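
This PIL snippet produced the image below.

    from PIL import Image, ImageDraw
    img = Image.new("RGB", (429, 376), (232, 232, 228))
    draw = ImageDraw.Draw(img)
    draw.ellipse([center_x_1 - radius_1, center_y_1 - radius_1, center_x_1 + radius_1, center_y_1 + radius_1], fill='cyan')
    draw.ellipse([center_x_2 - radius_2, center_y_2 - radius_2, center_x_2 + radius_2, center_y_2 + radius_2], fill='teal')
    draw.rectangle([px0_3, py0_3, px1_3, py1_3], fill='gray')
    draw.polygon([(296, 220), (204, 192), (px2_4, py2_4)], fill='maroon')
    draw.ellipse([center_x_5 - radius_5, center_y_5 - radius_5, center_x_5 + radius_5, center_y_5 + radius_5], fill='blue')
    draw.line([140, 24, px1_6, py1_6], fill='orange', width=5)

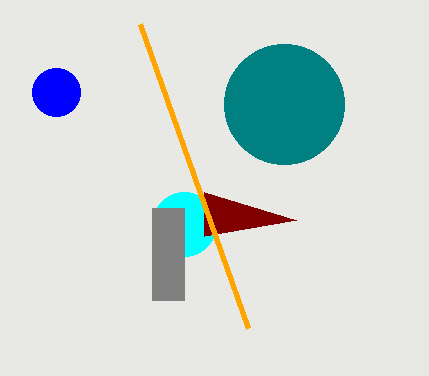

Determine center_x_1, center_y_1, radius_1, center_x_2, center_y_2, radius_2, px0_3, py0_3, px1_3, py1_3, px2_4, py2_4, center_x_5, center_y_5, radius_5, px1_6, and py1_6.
center_x_1 = 184, center_y_1 = 224, radius_1 = 32, center_x_2 = 284, center_y_2 = 104, radius_2 = 60, px0_3 = 152, py0_3 = 208, px1_3 = 184, py1_3 = 300, px2_4 = 204, py2_4 = 236, center_x_5 = 56, center_y_5 = 92, radius_5 = 24, px1_6 = 248, py1_6 = 328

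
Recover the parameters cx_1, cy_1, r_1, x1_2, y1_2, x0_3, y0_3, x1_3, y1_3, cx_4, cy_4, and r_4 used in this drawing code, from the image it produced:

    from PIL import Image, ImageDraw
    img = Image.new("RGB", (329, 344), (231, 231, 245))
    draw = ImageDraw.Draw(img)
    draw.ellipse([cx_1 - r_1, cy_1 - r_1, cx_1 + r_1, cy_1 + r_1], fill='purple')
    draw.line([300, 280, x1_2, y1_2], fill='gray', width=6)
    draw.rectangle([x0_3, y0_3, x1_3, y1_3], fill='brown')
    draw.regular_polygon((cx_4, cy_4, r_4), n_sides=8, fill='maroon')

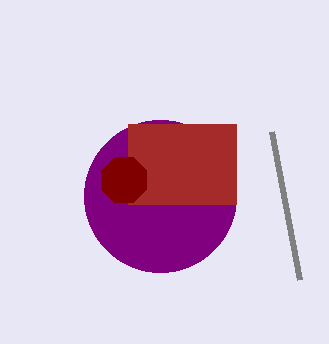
cx_1 = 160
cy_1 = 196
r_1 = 76
x1_2 = 272
y1_2 = 132
x0_3 = 128
y0_3 = 124
x1_3 = 236
y1_3 = 204
cx_4 = 124
cy_4 = 180
r_4 = 24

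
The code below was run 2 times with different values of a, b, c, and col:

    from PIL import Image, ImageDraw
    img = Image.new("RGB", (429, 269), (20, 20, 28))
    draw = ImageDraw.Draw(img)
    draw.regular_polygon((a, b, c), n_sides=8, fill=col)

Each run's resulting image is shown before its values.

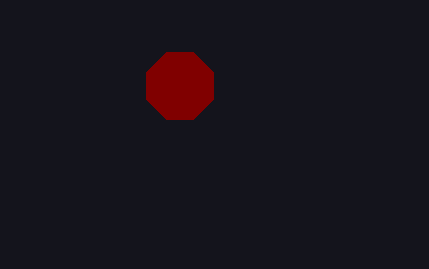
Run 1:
a = 180; b = 86; c = 36; col = 'maroon'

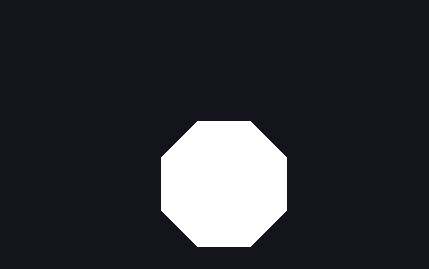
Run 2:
a = 224, b = 184, c = 68, col = 'white'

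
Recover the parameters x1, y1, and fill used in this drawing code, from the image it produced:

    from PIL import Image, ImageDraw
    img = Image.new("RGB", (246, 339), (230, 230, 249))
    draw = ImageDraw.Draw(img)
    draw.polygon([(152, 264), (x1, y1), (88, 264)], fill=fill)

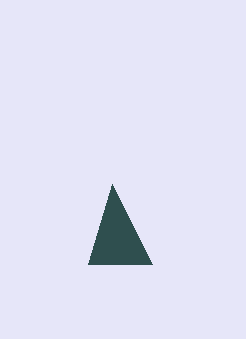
x1 = 112, y1 = 184, fill = 'darkslategray'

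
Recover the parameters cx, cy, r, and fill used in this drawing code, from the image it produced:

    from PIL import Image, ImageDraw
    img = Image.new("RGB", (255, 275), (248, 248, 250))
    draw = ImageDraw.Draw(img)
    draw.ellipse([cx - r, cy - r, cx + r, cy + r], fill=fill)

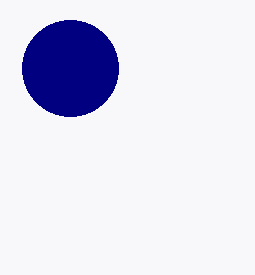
cx = 70; cy = 68; r = 48; fill = 'navy'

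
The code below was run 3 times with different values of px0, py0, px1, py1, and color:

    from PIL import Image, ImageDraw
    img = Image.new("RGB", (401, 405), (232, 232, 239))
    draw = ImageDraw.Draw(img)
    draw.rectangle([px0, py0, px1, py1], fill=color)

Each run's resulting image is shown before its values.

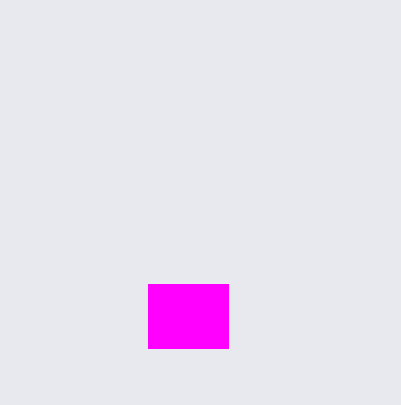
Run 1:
px0 = 148; py0 = 284; px1 = 228; py1 = 348; color = 'magenta'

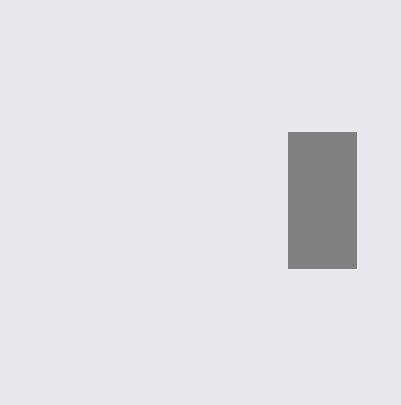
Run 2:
px0 = 288; py0 = 132; px1 = 356; py1 = 268; color = 'gray'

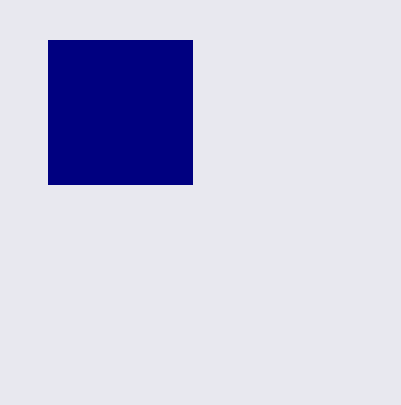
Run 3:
px0 = 48
py0 = 40
px1 = 192
py1 = 184
color = 'navy'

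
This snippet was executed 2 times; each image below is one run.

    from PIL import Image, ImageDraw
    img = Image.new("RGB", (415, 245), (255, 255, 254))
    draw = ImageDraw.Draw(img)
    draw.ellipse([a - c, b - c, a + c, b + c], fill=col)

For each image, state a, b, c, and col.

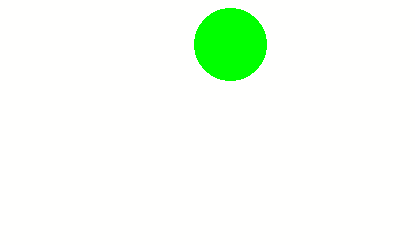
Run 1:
a = 230, b = 44, c = 36, col = 'lime'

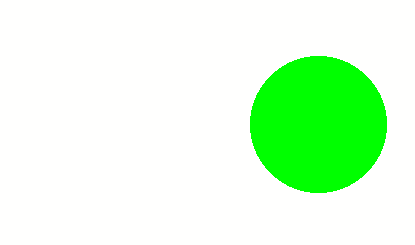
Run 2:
a = 318
b = 124
c = 68
col = 'lime'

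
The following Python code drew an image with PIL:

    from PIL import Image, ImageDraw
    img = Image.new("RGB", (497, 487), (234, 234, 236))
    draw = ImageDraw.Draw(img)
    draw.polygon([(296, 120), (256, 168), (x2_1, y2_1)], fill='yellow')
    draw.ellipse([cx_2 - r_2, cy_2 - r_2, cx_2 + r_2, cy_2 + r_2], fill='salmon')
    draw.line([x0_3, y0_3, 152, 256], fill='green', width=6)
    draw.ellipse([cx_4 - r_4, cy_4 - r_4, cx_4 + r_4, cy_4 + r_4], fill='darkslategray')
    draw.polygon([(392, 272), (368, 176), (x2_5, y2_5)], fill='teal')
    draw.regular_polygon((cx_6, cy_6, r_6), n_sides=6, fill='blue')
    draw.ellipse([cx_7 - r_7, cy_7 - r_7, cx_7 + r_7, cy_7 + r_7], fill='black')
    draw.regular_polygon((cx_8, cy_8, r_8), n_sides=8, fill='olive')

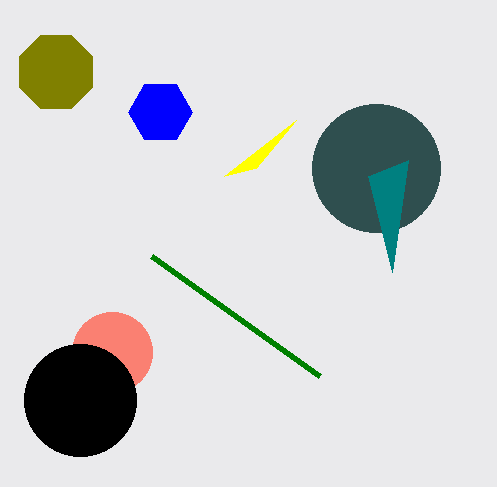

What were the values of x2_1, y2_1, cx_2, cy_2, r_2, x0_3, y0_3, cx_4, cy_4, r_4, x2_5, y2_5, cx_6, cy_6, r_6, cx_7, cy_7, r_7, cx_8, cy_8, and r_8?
x2_1 = 224
y2_1 = 176
cx_2 = 112
cy_2 = 352
r_2 = 40
x0_3 = 320
y0_3 = 376
cx_4 = 376
cy_4 = 168
r_4 = 64
x2_5 = 408
y2_5 = 160
cx_6 = 160
cy_6 = 112
r_6 = 32
cx_7 = 80
cy_7 = 400
r_7 = 56
cx_8 = 56
cy_8 = 72
r_8 = 40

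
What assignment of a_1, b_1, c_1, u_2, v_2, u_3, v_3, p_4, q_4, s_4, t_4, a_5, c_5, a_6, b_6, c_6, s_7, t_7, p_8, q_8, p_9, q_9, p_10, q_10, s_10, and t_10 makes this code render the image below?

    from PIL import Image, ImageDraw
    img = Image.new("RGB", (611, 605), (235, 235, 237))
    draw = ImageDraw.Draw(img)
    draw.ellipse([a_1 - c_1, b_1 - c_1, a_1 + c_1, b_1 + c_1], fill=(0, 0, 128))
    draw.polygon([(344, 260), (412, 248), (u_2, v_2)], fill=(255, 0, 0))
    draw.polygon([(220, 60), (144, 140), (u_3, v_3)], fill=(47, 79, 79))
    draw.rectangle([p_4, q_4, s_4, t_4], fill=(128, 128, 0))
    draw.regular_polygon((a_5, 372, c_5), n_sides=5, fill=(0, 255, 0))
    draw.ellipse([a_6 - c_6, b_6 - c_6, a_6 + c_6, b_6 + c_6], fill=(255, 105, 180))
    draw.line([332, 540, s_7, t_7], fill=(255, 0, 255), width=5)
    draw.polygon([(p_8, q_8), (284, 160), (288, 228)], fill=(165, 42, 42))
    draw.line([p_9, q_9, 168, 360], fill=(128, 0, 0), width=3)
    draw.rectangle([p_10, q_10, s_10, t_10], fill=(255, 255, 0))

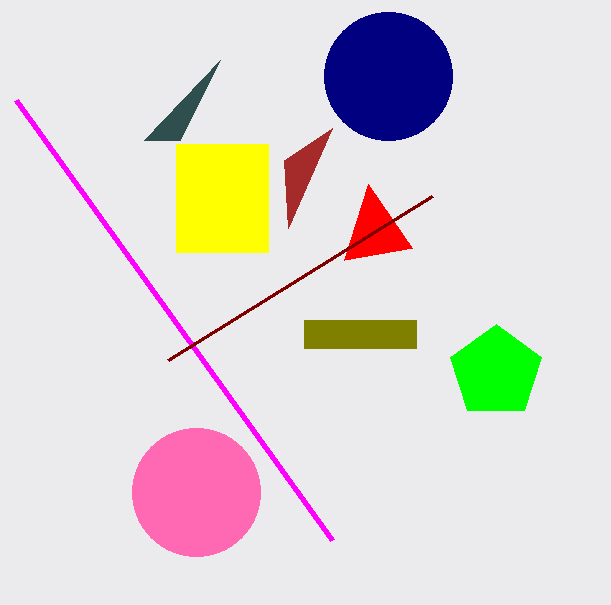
a_1 = 388
b_1 = 76
c_1 = 64
u_2 = 368
v_2 = 184
u_3 = 180
v_3 = 140
p_4 = 304
q_4 = 320
s_4 = 416
t_4 = 348
a_5 = 496
c_5 = 48
a_6 = 196
b_6 = 492
c_6 = 64
s_7 = 16
t_7 = 100
p_8 = 332
q_8 = 128
p_9 = 432
q_9 = 196
p_10 = 176
q_10 = 144
s_10 = 268
t_10 = 252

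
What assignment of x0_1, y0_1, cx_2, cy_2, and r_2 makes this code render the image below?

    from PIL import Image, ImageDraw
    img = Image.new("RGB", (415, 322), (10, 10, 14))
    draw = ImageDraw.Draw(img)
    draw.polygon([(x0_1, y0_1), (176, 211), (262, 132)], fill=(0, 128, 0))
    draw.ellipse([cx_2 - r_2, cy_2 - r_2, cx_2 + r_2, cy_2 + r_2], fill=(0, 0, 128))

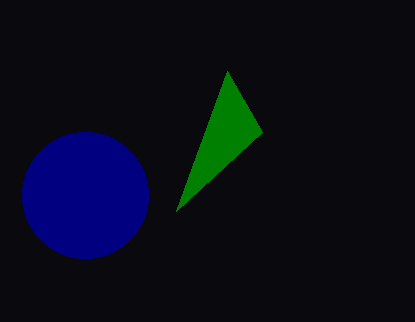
x0_1 = 227, y0_1 = 71, cx_2 = 85, cy_2 = 195, r_2 = 63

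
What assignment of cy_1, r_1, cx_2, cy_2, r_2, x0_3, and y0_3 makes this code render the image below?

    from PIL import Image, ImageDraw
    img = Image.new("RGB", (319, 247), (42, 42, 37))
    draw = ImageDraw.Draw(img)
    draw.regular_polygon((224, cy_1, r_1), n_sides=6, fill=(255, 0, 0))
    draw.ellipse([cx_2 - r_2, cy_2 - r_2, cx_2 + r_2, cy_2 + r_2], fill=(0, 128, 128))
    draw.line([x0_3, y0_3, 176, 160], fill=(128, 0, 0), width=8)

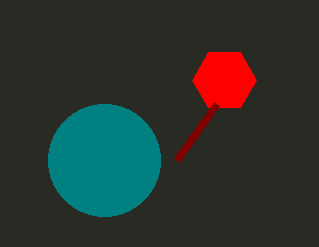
cy_1 = 80
r_1 = 32
cx_2 = 104
cy_2 = 160
r_2 = 56
x0_3 = 216
y0_3 = 104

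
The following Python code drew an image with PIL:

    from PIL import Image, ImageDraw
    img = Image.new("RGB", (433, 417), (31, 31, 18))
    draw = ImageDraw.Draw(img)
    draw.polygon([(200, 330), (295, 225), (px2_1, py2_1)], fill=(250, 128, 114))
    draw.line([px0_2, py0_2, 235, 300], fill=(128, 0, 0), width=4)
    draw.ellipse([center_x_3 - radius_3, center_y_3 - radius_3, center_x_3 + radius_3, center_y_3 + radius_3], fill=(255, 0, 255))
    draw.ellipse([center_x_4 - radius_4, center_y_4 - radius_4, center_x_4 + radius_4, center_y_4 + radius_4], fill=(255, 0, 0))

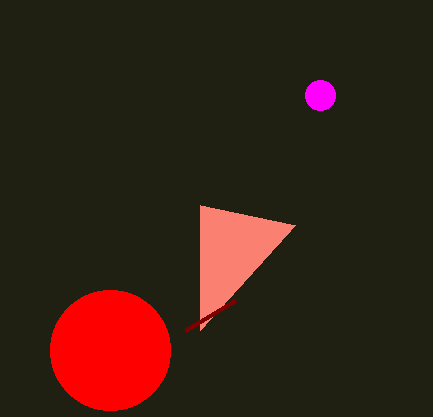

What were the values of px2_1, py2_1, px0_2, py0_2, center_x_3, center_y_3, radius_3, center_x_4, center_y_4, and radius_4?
px2_1 = 200, py2_1 = 205, px0_2 = 185, py0_2 = 330, center_x_3 = 320, center_y_3 = 95, radius_3 = 15, center_x_4 = 110, center_y_4 = 350, radius_4 = 60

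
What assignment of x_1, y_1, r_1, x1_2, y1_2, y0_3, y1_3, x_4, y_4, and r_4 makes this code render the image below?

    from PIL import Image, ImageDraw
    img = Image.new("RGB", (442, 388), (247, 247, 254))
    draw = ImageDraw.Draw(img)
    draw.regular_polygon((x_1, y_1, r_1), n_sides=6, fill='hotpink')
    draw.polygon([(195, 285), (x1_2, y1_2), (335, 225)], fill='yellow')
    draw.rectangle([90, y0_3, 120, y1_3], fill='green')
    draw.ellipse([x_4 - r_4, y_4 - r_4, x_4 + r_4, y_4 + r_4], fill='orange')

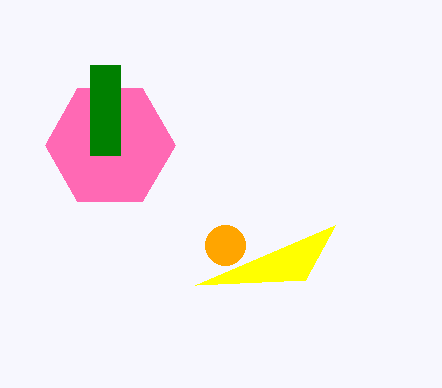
x_1 = 110, y_1 = 145, r_1 = 65, x1_2 = 305, y1_2 = 280, y0_3 = 65, y1_3 = 155, x_4 = 225, y_4 = 245, r_4 = 20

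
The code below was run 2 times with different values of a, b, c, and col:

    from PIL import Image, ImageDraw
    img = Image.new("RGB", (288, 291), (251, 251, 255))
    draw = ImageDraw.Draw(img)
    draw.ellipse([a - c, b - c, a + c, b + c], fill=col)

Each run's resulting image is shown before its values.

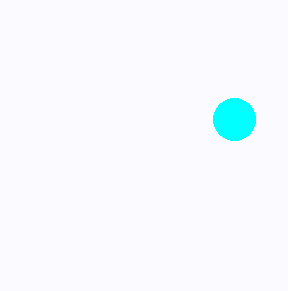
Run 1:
a = 234; b = 119; c = 21; col = 'cyan'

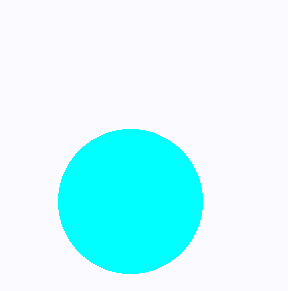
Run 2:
a = 130, b = 201, c = 72, col = 'cyan'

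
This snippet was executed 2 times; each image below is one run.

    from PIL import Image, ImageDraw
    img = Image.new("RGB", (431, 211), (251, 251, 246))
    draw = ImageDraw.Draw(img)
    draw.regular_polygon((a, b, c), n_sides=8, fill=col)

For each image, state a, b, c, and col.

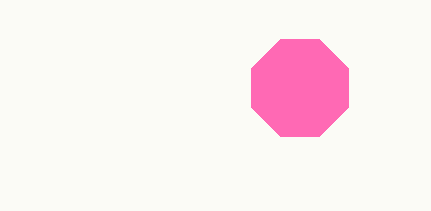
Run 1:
a = 300; b = 88; c = 52; col = 'hotpink'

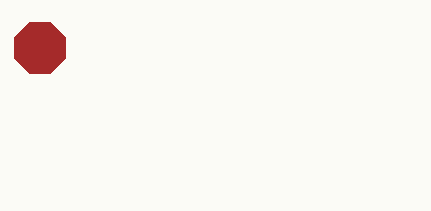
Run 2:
a = 40; b = 48; c = 28; col = 'brown'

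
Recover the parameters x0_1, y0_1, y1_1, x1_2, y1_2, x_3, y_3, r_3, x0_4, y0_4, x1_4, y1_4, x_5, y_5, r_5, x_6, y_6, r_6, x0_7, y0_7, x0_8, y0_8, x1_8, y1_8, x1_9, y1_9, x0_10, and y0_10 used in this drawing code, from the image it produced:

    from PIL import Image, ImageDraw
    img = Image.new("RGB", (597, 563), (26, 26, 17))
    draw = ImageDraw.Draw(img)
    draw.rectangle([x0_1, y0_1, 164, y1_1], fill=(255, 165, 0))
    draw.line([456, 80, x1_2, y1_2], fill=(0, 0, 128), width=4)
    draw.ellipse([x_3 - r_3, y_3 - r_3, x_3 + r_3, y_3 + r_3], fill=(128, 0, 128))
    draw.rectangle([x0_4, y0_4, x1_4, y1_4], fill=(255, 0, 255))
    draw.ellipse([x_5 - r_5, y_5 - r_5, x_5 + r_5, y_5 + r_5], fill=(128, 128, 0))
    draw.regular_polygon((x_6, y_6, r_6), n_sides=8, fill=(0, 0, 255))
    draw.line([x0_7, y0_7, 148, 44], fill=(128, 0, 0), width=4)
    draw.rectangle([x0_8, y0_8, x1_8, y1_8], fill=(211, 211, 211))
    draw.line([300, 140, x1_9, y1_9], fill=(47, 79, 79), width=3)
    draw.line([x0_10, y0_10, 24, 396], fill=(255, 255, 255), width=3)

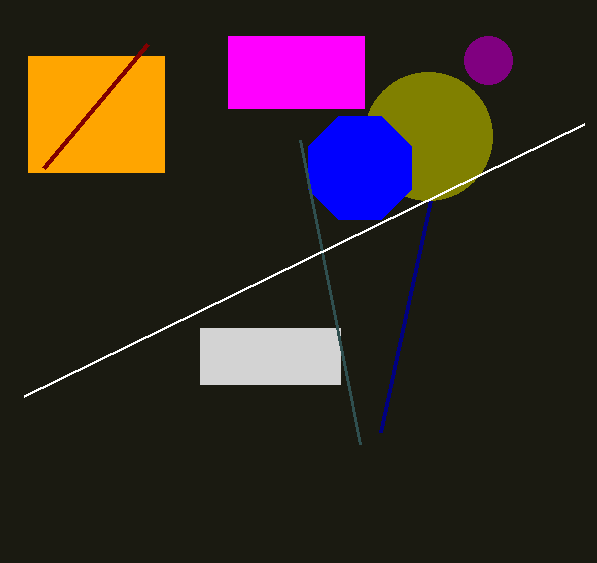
x0_1 = 28
y0_1 = 56
y1_1 = 172
x1_2 = 380
y1_2 = 432
x_3 = 488
y_3 = 60
r_3 = 24
x0_4 = 228
y0_4 = 36
x1_4 = 364
y1_4 = 108
x_5 = 428
y_5 = 136
r_5 = 64
x_6 = 360
y_6 = 168
r_6 = 56
x0_7 = 44
y0_7 = 168
x0_8 = 200
y0_8 = 328
x1_8 = 340
y1_8 = 384
x1_9 = 360
y1_9 = 444
x0_10 = 584
y0_10 = 124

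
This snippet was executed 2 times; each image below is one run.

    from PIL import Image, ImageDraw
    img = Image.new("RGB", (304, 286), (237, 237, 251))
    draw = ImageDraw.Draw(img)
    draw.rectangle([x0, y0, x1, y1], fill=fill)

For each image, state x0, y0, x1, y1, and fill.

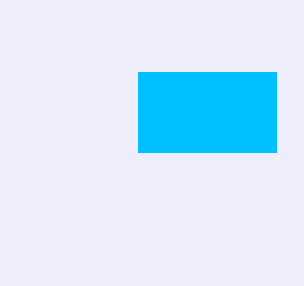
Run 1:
x0 = 138
y0 = 72
x1 = 276
y1 = 152
fill = 'deepskyblue'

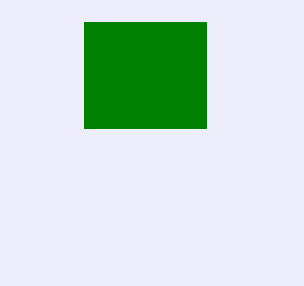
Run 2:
x0 = 84, y0 = 22, x1 = 206, y1 = 128, fill = 'green'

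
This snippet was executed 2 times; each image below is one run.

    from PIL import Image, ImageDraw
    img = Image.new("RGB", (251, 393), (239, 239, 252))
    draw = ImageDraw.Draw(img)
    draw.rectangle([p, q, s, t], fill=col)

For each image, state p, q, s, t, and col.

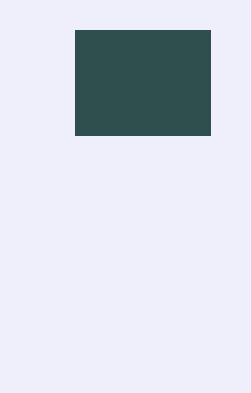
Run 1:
p = 75, q = 30, s = 210, t = 135, col = 'darkslategray'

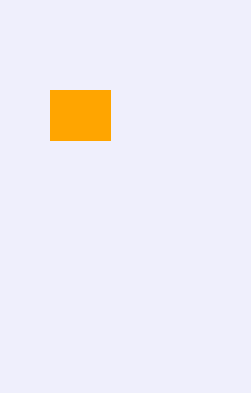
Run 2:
p = 50, q = 90, s = 110, t = 140, col = 'orange'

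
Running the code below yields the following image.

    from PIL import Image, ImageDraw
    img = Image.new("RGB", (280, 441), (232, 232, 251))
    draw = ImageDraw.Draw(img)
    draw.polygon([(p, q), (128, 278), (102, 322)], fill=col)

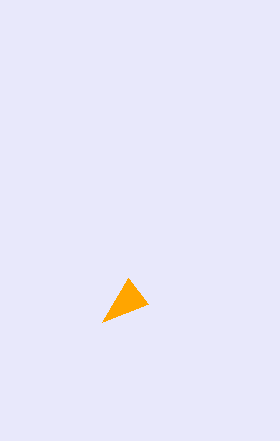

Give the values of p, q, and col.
p = 148, q = 304, col = 'orange'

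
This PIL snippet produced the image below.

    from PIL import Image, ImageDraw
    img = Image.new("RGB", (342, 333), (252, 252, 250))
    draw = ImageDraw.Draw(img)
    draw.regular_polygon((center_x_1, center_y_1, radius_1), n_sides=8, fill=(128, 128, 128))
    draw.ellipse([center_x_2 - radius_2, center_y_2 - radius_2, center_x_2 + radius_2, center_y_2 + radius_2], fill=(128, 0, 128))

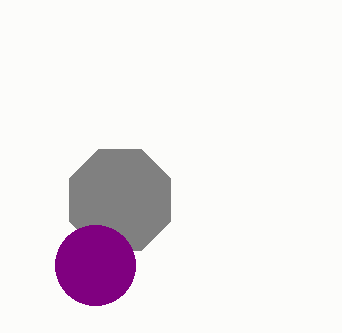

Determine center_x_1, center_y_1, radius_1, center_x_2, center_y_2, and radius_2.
center_x_1 = 120; center_y_1 = 200; radius_1 = 55; center_x_2 = 95; center_y_2 = 265; radius_2 = 40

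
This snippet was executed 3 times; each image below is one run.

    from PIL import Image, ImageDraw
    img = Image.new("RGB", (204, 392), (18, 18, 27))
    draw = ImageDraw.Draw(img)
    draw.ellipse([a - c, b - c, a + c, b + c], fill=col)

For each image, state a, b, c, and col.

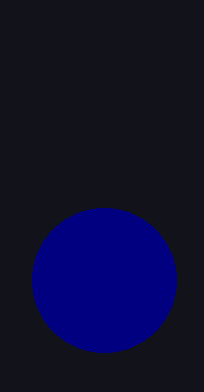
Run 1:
a = 104; b = 280; c = 72; col = 'navy'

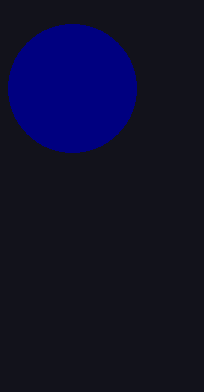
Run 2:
a = 72; b = 88; c = 64; col = 'navy'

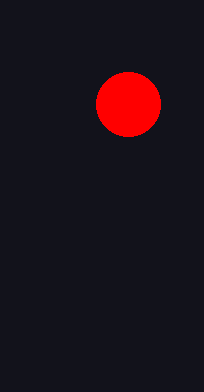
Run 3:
a = 128; b = 104; c = 32; col = 'red'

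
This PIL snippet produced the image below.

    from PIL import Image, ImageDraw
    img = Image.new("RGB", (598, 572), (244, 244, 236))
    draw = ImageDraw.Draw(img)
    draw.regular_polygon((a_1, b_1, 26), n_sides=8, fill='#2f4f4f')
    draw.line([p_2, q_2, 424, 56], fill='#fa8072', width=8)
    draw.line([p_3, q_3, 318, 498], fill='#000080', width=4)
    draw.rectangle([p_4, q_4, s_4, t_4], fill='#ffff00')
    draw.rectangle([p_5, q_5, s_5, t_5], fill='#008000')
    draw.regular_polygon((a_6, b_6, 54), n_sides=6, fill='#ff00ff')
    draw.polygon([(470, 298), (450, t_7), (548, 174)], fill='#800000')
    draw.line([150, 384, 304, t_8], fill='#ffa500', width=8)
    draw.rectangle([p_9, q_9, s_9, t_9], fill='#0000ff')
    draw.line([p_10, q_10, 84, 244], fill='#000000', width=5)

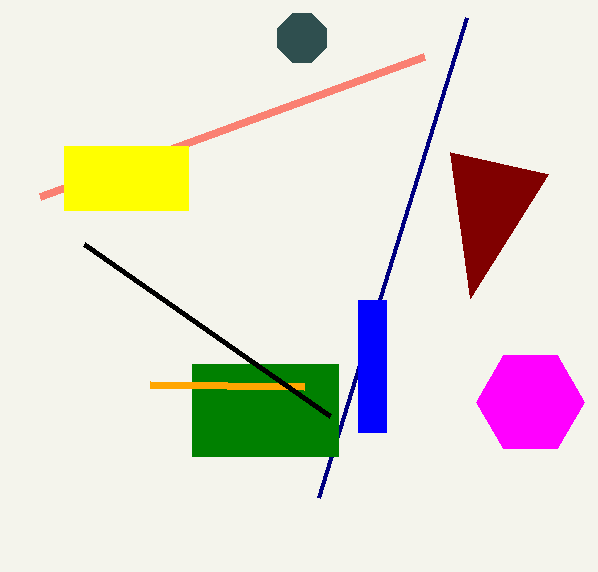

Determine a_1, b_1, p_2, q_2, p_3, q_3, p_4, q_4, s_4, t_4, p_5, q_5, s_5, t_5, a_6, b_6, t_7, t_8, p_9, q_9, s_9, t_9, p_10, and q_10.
a_1 = 302
b_1 = 38
p_2 = 40
q_2 = 196
p_3 = 466
q_3 = 18
p_4 = 64
q_4 = 146
s_4 = 188
t_4 = 210
p_5 = 192
q_5 = 364
s_5 = 338
t_5 = 456
a_6 = 530
b_6 = 402
t_7 = 152
t_8 = 386
p_9 = 358
q_9 = 300
s_9 = 386
t_9 = 432
p_10 = 330
q_10 = 416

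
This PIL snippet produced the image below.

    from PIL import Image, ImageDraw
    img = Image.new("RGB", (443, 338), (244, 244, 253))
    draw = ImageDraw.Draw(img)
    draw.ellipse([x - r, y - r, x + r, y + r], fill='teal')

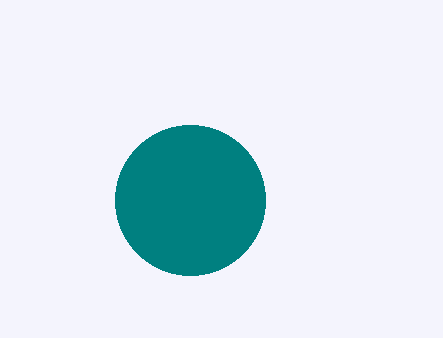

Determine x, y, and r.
x = 190, y = 200, r = 75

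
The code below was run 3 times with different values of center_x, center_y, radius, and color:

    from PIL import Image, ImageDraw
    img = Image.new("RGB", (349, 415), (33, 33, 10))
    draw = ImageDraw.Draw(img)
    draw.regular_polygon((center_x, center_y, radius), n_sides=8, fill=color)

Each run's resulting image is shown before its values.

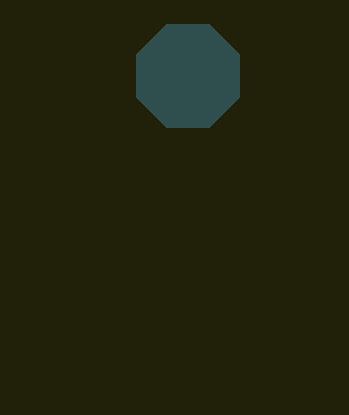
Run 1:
center_x = 188, center_y = 76, radius = 56, color = 'darkslategray'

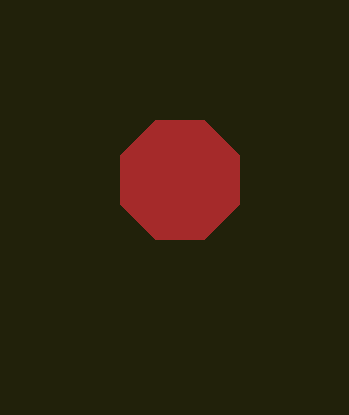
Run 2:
center_x = 180
center_y = 180
radius = 64
color = 'brown'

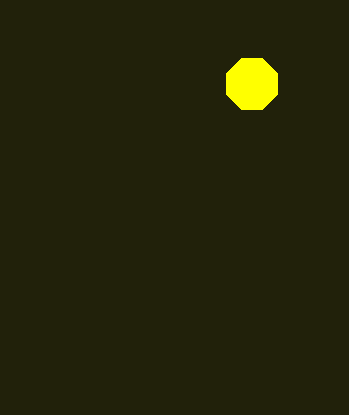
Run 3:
center_x = 252
center_y = 84
radius = 28
color = 'yellow'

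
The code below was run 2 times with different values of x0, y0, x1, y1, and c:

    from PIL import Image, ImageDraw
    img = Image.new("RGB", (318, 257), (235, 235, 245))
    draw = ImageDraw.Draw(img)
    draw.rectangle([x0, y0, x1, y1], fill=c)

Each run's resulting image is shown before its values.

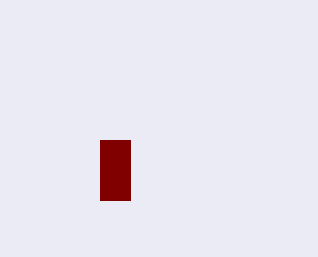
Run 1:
x0 = 100
y0 = 140
x1 = 130
y1 = 200
c = 'maroon'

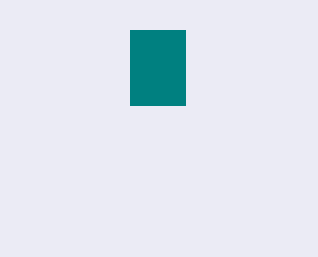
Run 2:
x0 = 130
y0 = 30
x1 = 185
y1 = 105
c = 'teal'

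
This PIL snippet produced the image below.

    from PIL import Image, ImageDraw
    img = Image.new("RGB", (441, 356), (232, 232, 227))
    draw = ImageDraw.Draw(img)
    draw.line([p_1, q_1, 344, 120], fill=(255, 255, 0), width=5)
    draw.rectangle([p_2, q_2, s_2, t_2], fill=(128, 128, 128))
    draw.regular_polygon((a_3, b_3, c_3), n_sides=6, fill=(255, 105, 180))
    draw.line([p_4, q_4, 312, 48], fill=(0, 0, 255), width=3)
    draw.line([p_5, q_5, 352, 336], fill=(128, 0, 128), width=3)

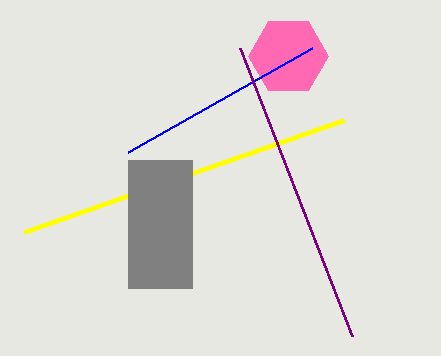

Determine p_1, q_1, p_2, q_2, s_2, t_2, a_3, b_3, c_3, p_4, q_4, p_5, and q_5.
p_1 = 24
q_1 = 232
p_2 = 128
q_2 = 160
s_2 = 192
t_2 = 288
a_3 = 288
b_3 = 56
c_3 = 40
p_4 = 128
q_4 = 152
p_5 = 240
q_5 = 48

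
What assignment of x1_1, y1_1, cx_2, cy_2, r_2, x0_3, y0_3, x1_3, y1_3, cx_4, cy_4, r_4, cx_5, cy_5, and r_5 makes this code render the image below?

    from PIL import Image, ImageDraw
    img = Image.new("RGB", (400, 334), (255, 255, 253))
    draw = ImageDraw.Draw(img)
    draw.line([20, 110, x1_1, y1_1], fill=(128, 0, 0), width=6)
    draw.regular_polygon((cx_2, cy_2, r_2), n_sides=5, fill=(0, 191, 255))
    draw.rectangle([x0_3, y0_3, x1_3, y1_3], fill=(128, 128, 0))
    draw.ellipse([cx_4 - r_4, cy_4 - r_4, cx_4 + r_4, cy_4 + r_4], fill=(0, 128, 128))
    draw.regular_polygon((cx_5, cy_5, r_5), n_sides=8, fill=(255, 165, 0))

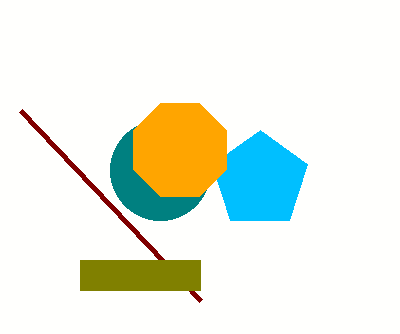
x1_1 = 200; y1_1 = 300; cx_2 = 260; cy_2 = 180; r_2 = 50; x0_3 = 80; y0_3 = 260; x1_3 = 200; y1_3 = 290; cx_4 = 160; cy_4 = 170; r_4 = 50; cx_5 = 180; cy_5 = 150; r_5 = 50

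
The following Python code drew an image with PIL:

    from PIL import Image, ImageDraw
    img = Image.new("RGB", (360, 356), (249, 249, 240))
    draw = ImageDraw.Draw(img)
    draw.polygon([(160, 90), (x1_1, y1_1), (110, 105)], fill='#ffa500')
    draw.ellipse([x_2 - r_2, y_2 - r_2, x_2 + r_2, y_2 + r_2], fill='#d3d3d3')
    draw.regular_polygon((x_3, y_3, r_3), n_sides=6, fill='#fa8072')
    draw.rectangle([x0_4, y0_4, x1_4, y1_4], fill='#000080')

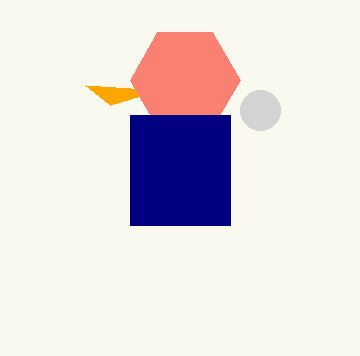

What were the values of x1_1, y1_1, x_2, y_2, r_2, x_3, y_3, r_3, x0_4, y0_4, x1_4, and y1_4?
x1_1 = 85, y1_1 = 85, x_2 = 260, y_2 = 110, r_2 = 20, x_3 = 185, y_3 = 80, r_3 = 55, x0_4 = 130, y0_4 = 115, x1_4 = 230, y1_4 = 225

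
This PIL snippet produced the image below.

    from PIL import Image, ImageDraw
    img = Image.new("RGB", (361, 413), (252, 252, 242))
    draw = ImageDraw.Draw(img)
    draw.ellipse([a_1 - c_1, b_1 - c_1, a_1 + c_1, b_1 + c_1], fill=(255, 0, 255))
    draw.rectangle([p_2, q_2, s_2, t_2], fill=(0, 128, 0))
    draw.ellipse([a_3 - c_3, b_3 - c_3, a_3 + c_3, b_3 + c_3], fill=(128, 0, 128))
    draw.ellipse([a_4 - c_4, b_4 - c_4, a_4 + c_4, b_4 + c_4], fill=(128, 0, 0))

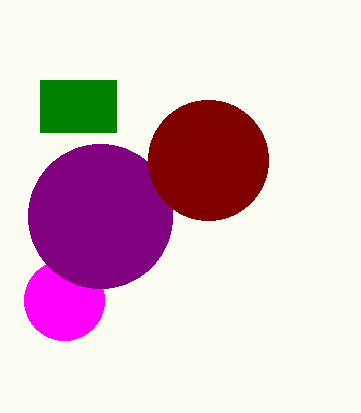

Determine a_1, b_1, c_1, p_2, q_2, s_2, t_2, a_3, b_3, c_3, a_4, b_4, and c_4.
a_1 = 64
b_1 = 300
c_1 = 40
p_2 = 40
q_2 = 80
s_2 = 116
t_2 = 132
a_3 = 100
b_3 = 216
c_3 = 72
a_4 = 208
b_4 = 160
c_4 = 60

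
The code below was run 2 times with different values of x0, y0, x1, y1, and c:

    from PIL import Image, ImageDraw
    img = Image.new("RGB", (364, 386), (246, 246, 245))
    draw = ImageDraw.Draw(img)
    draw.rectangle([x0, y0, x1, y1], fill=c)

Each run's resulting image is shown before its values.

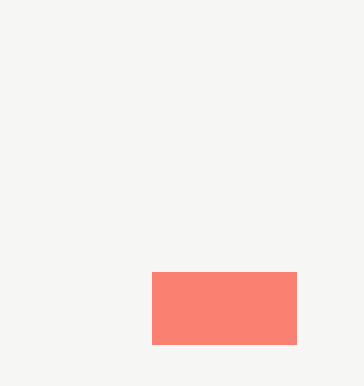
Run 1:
x0 = 152; y0 = 272; x1 = 296; y1 = 344; c = 'salmon'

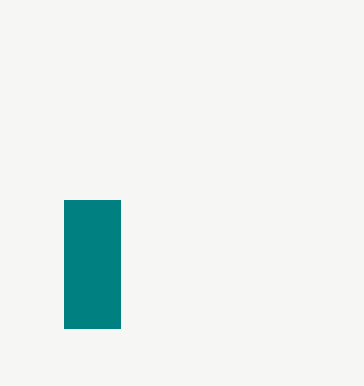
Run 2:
x0 = 64, y0 = 200, x1 = 120, y1 = 328, c = 'teal'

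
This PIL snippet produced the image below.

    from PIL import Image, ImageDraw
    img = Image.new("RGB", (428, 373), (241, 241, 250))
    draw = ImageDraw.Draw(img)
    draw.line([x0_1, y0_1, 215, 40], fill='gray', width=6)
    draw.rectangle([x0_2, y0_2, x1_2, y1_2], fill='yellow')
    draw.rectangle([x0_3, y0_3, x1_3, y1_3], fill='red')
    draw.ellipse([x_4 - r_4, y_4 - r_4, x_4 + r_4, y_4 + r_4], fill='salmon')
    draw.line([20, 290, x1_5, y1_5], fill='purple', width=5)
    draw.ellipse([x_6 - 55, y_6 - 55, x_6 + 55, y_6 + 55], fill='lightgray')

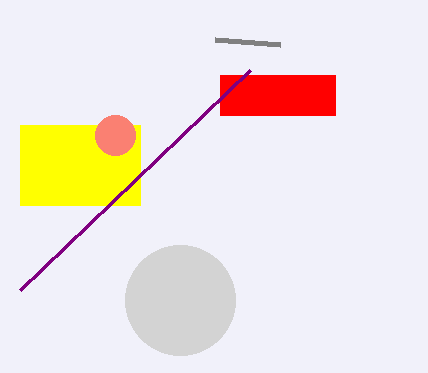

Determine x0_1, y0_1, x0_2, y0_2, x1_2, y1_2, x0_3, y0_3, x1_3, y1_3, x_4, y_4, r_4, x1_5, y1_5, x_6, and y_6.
x0_1 = 280, y0_1 = 45, x0_2 = 20, y0_2 = 125, x1_2 = 140, y1_2 = 205, x0_3 = 220, y0_3 = 75, x1_3 = 335, y1_3 = 115, x_4 = 115, y_4 = 135, r_4 = 20, x1_5 = 250, y1_5 = 70, x_6 = 180, y_6 = 300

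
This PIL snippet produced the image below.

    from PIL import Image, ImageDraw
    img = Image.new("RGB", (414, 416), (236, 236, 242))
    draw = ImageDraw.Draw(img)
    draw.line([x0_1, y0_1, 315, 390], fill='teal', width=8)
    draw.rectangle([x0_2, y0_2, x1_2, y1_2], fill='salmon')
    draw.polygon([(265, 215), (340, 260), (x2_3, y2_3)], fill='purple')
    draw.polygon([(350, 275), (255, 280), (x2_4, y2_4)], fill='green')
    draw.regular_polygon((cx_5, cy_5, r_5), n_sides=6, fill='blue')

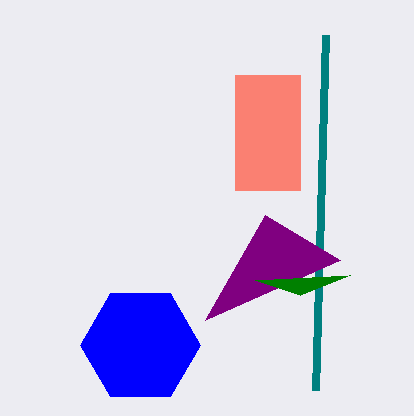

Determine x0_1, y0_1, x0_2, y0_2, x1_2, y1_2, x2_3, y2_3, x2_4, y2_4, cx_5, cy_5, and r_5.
x0_1 = 325
y0_1 = 35
x0_2 = 235
y0_2 = 75
x1_2 = 300
y1_2 = 190
x2_3 = 205
y2_3 = 320
x2_4 = 300
y2_4 = 295
cx_5 = 140
cy_5 = 345
r_5 = 60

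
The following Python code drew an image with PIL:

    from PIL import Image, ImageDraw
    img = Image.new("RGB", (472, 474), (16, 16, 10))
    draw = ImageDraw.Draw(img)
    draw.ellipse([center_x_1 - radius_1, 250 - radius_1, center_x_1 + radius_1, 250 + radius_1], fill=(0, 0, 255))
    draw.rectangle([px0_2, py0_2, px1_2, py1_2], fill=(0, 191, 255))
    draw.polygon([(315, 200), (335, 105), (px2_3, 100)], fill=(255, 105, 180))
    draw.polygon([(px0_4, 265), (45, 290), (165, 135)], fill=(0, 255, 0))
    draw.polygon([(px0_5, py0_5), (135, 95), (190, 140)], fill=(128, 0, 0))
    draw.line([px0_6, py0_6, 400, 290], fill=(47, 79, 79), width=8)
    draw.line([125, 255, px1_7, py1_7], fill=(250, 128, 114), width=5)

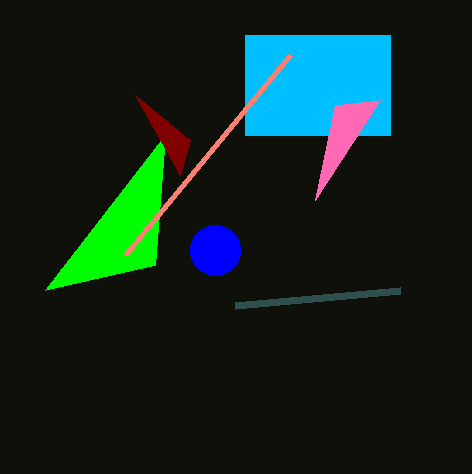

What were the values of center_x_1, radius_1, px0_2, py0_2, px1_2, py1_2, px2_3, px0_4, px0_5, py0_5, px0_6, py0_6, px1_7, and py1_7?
center_x_1 = 215
radius_1 = 25
px0_2 = 245
py0_2 = 35
px1_2 = 390
py1_2 = 135
px2_3 = 380
px0_4 = 155
px0_5 = 180
py0_5 = 175
px0_6 = 235
py0_6 = 305
px1_7 = 290
py1_7 = 55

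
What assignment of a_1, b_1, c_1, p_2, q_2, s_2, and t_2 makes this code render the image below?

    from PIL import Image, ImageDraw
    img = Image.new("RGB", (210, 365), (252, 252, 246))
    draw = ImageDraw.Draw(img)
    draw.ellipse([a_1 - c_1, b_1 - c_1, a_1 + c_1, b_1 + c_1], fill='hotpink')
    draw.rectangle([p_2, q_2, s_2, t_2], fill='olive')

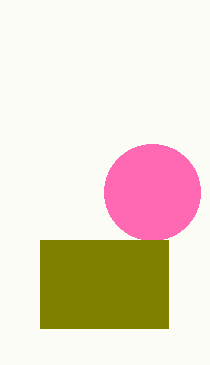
a_1 = 152, b_1 = 192, c_1 = 48, p_2 = 40, q_2 = 240, s_2 = 168, t_2 = 328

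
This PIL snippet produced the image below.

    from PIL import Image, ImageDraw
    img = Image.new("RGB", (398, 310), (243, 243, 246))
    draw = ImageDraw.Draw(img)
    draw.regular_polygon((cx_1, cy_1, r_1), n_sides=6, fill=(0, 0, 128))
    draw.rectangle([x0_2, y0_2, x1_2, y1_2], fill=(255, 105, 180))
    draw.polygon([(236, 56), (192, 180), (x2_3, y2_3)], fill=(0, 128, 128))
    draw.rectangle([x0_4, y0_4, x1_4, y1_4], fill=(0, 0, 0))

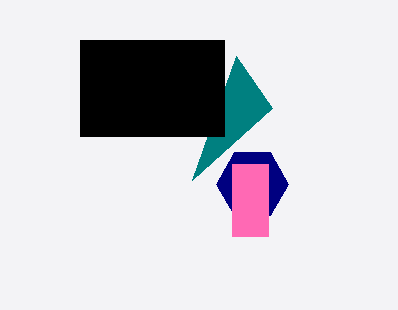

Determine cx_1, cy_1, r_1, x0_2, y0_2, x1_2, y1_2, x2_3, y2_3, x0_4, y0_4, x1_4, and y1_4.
cx_1 = 252, cy_1 = 184, r_1 = 36, x0_2 = 232, y0_2 = 164, x1_2 = 268, y1_2 = 236, x2_3 = 272, y2_3 = 108, x0_4 = 80, y0_4 = 40, x1_4 = 224, y1_4 = 136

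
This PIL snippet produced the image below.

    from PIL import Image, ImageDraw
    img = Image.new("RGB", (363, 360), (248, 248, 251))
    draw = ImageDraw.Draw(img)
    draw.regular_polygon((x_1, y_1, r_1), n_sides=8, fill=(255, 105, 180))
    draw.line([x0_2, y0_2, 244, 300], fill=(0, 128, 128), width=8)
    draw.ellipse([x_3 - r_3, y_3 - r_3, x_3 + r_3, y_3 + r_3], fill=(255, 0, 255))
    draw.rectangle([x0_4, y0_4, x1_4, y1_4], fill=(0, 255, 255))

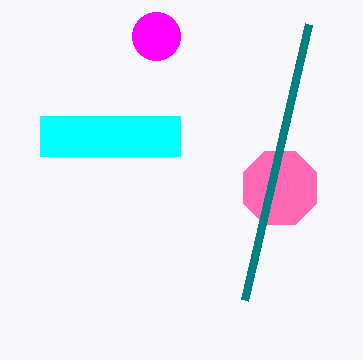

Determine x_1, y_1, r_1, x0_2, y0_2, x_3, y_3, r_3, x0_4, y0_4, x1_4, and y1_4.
x_1 = 280, y_1 = 188, r_1 = 40, x0_2 = 308, y0_2 = 24, x_3 = 156, y_3 = 36, r_3 = 24, x0_4 = 40, y0_4 = 116, x1_4 = 180, y1_4 = 156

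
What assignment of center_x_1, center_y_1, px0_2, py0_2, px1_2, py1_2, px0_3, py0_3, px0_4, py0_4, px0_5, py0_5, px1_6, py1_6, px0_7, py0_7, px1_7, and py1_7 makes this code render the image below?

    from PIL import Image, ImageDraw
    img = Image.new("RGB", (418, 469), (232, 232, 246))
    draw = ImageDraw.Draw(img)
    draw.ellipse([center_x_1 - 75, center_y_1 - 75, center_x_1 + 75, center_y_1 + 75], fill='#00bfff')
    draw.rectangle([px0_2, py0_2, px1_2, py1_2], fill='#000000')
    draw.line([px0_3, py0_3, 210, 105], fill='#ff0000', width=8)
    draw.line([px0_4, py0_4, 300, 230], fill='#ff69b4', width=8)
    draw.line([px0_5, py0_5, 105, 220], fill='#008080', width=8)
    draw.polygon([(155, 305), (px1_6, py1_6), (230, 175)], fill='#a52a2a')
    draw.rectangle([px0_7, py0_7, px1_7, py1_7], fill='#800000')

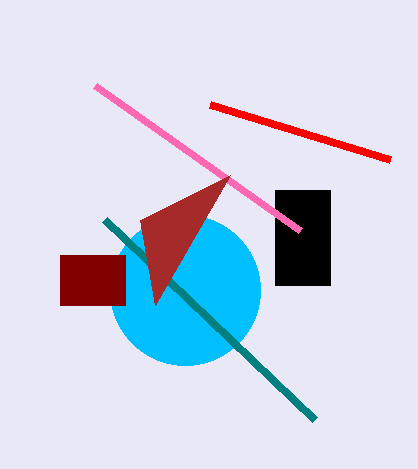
center_x_1 = 185; center_y_1 = 290; px0_2 = 275; py0_2 = 190; px1_2 = 330; py1_2 = 285; px0_3 = 390; py0_3 = 160; px0_4 = 95; py0_4 = 85; px0_5 = 315; py0_5 = 420; px1_6 = 140; py1_6 = 220; px0_7 = 60; py0_7 = 255; px1_7 = 125; py1_7 = 305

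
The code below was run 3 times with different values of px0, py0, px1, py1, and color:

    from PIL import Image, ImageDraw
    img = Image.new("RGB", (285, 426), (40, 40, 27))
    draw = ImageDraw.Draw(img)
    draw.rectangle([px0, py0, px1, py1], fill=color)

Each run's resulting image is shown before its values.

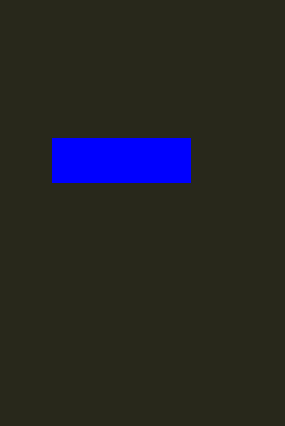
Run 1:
px0 = 52, py0 = 138, px1 = 190, py1 = 182, color = 'blue'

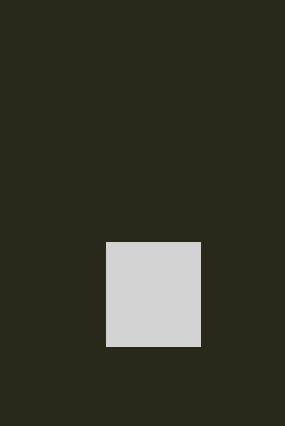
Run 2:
px0 = 106
py0 = 242
px1 = 200
py1 = 346
color = 'lightgray'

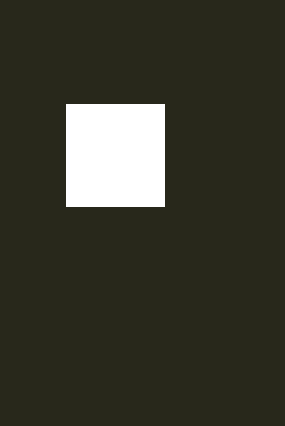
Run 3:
px0 = 66; py0 = 104; px1 = 164; py1 = 206; color = 'white'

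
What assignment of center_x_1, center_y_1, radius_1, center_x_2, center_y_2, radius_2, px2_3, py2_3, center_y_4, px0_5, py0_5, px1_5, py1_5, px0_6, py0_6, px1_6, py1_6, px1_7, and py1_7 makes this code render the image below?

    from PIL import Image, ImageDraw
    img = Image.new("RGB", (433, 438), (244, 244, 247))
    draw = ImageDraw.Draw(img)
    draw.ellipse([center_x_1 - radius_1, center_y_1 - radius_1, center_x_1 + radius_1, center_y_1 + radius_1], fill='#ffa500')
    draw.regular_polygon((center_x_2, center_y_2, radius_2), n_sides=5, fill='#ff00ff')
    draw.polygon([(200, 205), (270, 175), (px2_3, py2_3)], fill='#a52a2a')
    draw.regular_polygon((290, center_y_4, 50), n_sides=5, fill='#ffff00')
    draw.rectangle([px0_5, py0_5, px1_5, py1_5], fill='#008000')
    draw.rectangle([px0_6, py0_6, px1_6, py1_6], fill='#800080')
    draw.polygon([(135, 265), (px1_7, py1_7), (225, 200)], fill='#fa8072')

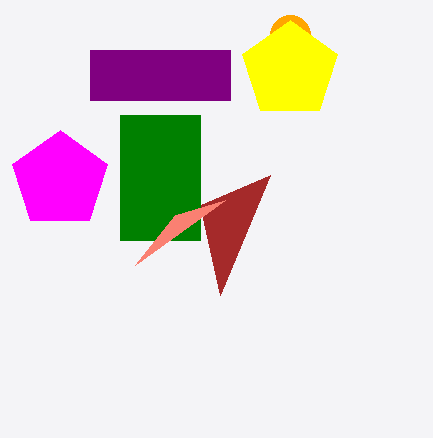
center_x_1 = 290
center_y_1 = 35
radius_1 = 20
center_x_2 = 60
center_y_2 = 180
radius_2 = 50
px2_3 = 220
py2_3 = 295
center_y_4 = 70
px0_5 = 120
py0_5 = 115
px1_5 = 200
py1_5 = 240
px0_6 = 90
py0_6 = 50
px1_6 = 230
py1_6 = 100
px1_7 = 175
py1_7 = 215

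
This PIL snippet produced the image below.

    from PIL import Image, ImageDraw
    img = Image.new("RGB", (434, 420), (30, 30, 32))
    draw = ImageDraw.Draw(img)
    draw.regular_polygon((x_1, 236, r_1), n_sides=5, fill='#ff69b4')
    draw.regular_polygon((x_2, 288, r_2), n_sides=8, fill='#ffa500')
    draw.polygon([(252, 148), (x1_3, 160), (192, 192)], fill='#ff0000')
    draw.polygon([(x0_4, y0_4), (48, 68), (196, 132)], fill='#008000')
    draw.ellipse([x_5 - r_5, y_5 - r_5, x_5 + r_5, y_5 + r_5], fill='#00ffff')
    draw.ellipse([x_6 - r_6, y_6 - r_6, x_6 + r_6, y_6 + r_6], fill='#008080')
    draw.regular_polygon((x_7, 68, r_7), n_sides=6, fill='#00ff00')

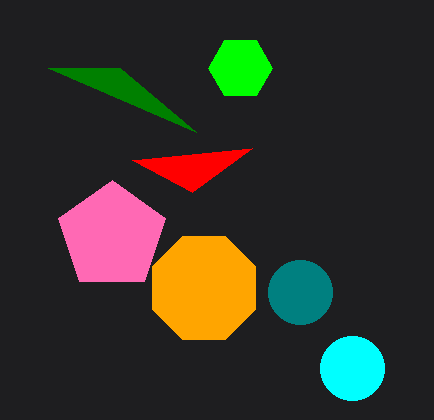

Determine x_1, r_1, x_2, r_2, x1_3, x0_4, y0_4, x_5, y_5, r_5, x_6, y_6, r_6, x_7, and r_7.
x_1 = 112, r_1 = 56, x_2 = 204, r_2 = 56, x1_3 = 132, x0_4 = 120, y0_4 = 68, x_5 = 352, y_5 = 368, r_5 = 32, x_6 = 300, y_6 = 292, r_6 = 32, x_7 = 240, r_7 = 32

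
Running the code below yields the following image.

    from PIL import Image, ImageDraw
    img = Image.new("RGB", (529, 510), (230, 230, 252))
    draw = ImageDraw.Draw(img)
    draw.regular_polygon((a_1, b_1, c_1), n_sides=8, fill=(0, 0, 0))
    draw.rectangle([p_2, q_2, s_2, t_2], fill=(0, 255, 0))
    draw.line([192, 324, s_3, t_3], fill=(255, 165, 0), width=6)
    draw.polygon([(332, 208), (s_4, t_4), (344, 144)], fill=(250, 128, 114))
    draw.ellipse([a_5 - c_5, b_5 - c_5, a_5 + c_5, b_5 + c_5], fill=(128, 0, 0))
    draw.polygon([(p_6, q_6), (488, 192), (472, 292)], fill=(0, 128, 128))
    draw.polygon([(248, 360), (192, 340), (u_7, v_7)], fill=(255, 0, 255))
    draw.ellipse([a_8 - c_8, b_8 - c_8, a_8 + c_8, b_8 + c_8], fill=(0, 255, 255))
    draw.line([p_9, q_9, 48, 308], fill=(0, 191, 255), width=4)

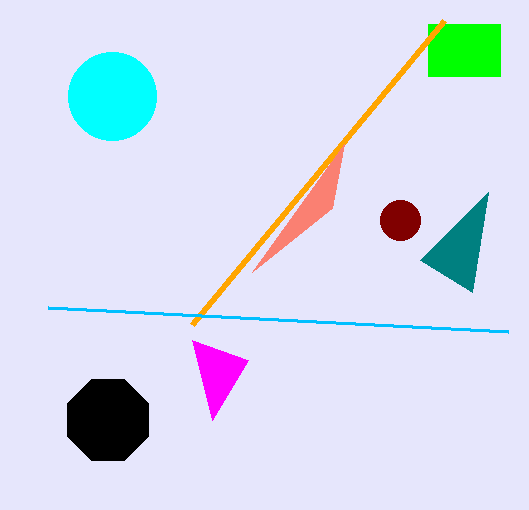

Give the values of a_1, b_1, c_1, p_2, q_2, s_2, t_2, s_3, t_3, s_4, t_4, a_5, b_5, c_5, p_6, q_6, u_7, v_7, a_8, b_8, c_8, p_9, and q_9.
a_1 = 108
b_1 = 420
c_1 = 44
p_2 = 428
q_2 = 24
s_2 = 500
t_2 = 76
s_3 = 444
t_3 = 20
s_4 = 252
t_4 = 272
a_5 = 400
b_5 = 220
c_5 = 20
p_6 = 420
q_6 = 260
u_7 = 212
v_7 = 420
a_8 = 112
b_8 = 96
c_8 = 44
p_9 = 508
q_9 = 332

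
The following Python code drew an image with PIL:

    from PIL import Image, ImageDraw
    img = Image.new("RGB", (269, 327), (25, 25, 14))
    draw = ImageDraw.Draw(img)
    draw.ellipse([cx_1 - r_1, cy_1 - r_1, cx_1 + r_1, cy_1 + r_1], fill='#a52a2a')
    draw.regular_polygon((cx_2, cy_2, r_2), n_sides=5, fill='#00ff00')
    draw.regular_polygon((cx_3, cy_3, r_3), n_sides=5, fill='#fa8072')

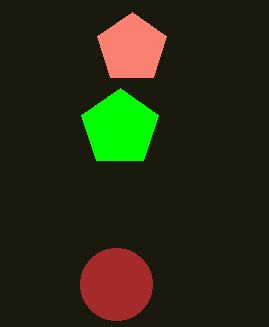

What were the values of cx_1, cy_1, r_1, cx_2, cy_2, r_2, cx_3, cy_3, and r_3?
cx_1 = 116, cy_1 = 284, r_1 = 36, cx_2 = 120, cy_2 = 128, r_2 = 40, cx_3 = 132, cy_3 = 48, r_3 = 36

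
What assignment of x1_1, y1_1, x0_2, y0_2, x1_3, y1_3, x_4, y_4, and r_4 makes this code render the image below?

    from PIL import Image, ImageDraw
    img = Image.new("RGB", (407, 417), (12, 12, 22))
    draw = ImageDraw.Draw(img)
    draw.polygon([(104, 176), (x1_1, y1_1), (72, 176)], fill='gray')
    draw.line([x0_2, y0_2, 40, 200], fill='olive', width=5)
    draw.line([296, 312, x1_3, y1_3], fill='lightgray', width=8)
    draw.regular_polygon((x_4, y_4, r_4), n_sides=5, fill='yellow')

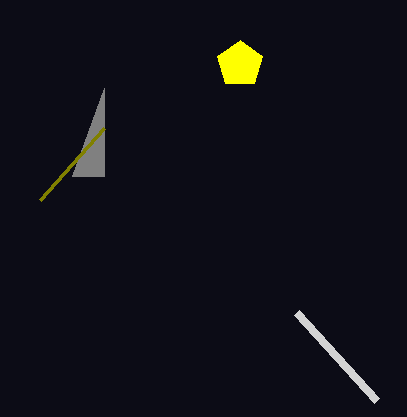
x1_1 = 104; y1_1 = 88; x0_2 = 104; y0_2 = 128; x1_3 = 376; y1_3 = 400; x_4 = 240; y_4 = 64; r_4 = 24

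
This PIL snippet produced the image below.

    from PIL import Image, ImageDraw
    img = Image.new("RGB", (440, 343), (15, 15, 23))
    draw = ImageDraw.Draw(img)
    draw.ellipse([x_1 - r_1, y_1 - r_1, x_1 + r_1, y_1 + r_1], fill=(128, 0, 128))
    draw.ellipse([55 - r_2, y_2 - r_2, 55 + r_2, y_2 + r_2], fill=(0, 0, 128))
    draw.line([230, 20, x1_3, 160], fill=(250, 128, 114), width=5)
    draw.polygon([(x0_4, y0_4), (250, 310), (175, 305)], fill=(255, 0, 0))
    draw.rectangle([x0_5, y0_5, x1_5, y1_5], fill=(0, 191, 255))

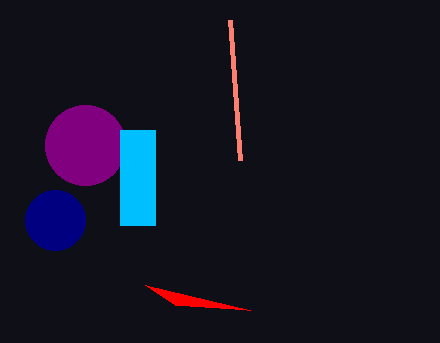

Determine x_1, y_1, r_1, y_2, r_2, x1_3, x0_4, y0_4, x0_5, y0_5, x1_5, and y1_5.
x_1 = 85
y_1 = 145
r_1 = 40
y_2 = 220
r_2 = 30
x1_3 = 240
x0_4 = 145
y0_4 = 285
x0_5 = 120
y0_5 = 130
x1_5 = 155
y1_5 = 225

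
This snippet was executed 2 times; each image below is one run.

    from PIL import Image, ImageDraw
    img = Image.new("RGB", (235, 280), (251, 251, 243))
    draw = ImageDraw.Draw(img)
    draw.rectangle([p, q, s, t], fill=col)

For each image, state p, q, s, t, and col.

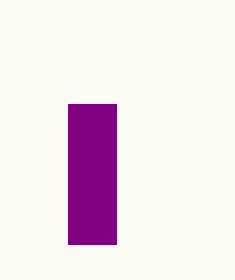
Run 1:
p = 68, q = 104, s = 116, t = 244, col = 'purple'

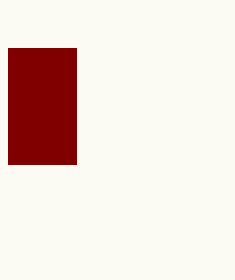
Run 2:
p = 8; q = 48; s = 76; t = 164; col = 'maroon'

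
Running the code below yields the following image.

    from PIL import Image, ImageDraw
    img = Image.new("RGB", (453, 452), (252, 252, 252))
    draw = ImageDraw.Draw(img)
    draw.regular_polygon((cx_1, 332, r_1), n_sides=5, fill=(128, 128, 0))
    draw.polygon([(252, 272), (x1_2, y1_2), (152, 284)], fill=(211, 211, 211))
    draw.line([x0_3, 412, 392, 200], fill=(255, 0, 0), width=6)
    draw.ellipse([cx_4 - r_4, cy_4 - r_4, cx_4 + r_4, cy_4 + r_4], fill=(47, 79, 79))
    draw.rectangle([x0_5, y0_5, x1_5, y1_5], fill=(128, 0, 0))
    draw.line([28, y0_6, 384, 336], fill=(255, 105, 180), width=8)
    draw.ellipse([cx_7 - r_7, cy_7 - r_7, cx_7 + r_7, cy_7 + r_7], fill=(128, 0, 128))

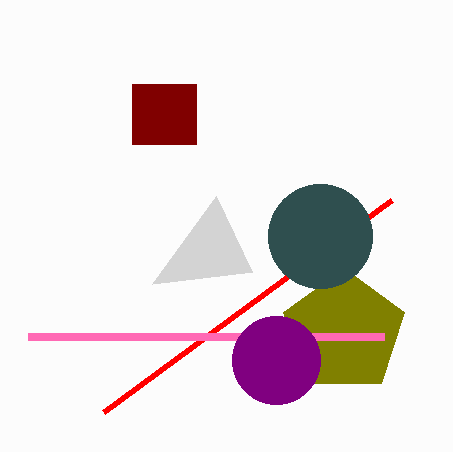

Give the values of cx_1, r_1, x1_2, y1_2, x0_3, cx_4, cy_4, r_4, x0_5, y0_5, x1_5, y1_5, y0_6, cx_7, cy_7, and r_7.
cx_1 = 344; r_1 = 64; x1_2 = 216; y1_2 = 196; x0_3 = 104; cx_4 = 320; cy_4 = 236; r_4 = 52; x0_5 = 132; y0_5 = 84; x1_5 = 196; y1_5 = 144; y0_6 = 336; cx_7 = 276; cy_7 = 360; r_7 = 44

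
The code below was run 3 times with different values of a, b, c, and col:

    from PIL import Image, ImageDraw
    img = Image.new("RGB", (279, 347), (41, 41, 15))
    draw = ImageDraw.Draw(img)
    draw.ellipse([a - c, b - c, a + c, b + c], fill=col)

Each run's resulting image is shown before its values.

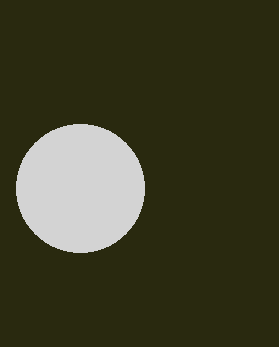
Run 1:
a = 80
b = 188
c = 64
col = 'lightgray'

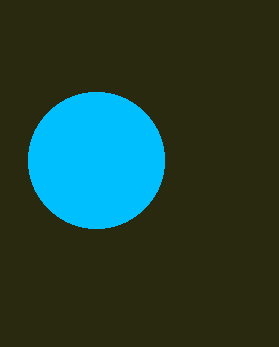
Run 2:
a = 96
b = 160
c = 68
col = 'deepskyblue'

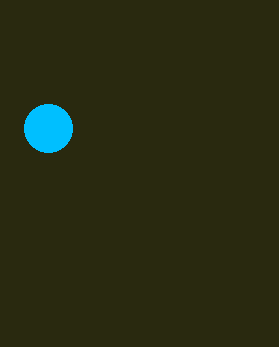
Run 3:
a = 48
b = 128
c = 24
col = 'deepskyblue'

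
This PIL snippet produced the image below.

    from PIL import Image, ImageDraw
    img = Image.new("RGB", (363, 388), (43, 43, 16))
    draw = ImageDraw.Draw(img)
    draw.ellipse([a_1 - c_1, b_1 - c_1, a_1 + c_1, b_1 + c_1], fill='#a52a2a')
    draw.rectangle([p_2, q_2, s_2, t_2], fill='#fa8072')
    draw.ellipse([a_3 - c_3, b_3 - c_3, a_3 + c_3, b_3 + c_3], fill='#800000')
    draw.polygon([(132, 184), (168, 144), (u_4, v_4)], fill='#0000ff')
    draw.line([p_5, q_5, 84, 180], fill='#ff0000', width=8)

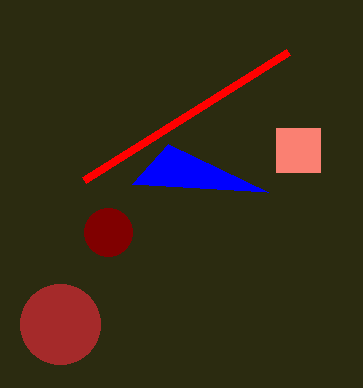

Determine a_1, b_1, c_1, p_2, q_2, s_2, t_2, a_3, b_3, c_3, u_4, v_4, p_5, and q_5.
a_1 = 60
b_1 = 324
c_1 = 40
p_2 = 276
q_2 = 128
s_2 = 320
t_2 = 172
a_3 = 108
b_3 = 232
c_3 = 24
u_4 = 268
v_4 = 192
p_5 = 288
q_5 = 52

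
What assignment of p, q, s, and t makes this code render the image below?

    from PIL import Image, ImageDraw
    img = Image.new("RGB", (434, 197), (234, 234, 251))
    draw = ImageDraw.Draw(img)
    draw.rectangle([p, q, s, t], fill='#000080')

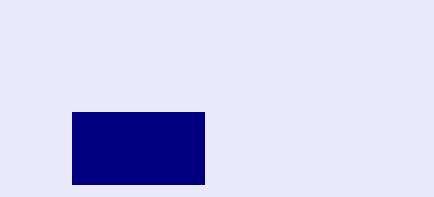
p = 72, q = 112, s = 204, t = 184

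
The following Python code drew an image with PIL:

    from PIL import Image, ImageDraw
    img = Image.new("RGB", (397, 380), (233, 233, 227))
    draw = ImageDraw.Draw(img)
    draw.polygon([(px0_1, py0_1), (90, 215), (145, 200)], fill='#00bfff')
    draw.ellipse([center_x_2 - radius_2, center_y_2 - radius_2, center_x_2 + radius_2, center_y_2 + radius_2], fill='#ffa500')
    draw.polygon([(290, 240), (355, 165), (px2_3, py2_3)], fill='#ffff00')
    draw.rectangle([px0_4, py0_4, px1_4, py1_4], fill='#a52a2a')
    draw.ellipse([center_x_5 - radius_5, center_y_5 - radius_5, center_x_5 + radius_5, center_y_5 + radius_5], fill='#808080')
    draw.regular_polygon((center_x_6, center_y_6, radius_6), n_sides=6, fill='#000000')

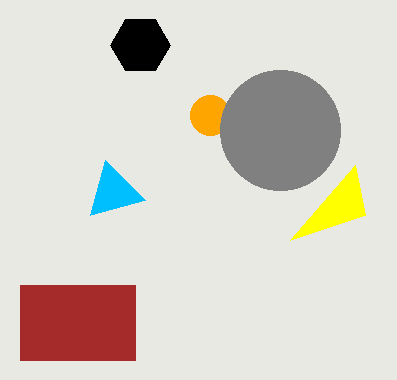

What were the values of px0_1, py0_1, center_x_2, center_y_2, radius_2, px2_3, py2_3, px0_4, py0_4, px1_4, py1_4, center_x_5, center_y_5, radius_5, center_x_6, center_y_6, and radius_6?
px0_1 = 105, py0_1 = 160, center_x_2 = 210, center_y_2 = 115, radius_2 = 20, px2_3 = 365, py2_3 = 215, px0_4 = 20, py0_4 = 285, px1_4 = 135, py1_4 = 360, center_x_5 = 280, center_y_5 = 130, radius_5 = 60, center_x_6 = 140, center_y_6 = 45, radius_6 = 30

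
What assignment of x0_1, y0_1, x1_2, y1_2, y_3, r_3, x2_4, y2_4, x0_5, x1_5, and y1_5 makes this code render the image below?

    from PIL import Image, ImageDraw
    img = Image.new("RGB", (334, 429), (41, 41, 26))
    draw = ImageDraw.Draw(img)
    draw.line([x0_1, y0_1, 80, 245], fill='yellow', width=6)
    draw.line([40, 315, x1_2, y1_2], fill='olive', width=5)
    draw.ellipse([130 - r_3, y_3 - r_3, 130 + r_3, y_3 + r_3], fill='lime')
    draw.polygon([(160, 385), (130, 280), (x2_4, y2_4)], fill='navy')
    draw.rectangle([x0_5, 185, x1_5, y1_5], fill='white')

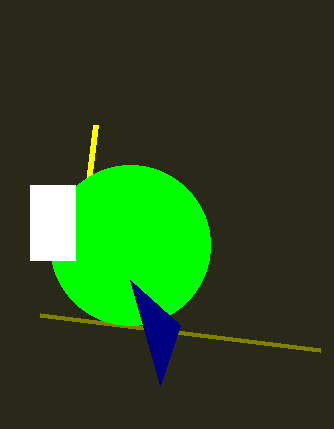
x0_1 = 95, y0_1 = 125, x1_2 = 320, y1_2 = 350, y_3 = 245, r_3 = 80, x2_4 = 180, y2_4 = 325, x0_5 = 30, x1_5 = 75, y1_5 = 260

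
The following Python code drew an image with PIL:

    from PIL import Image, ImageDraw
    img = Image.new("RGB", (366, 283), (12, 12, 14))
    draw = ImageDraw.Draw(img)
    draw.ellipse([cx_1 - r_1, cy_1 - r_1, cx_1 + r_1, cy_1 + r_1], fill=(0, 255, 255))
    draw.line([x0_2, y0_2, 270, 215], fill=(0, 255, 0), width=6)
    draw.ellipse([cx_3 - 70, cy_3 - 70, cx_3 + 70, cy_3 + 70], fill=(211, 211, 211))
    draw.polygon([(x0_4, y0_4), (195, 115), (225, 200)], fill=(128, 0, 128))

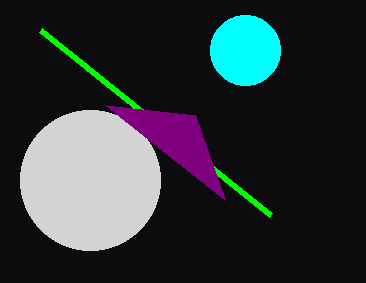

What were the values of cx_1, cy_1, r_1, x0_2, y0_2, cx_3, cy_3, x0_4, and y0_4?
cx_1 = 245, cy_1 = 50, r_1 = 35, x0_2 = 40, y0_2 = 30, cx_3 = 90, cy_3 = 180, x0_4 = 105, y0_4 = 105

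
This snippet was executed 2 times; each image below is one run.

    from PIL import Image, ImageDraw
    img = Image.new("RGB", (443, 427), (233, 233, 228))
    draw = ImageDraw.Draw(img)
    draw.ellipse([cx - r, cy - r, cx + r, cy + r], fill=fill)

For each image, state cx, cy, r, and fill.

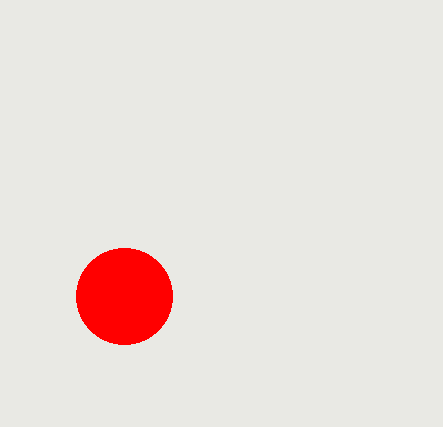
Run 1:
cx = 124, cy = 296, r = 48, fill = 'red'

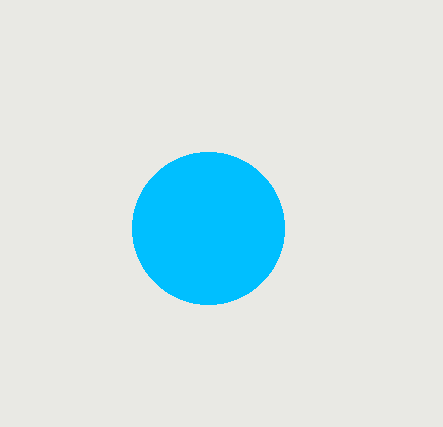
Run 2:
cx = 208, cy = 228, r = 76, fill = 'deepskyblue'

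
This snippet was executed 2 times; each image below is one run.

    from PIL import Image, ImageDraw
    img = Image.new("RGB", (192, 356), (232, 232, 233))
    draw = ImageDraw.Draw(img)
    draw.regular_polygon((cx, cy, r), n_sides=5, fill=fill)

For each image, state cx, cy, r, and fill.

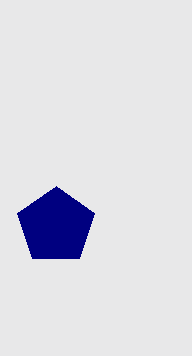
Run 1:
cx = 56; cy = 226; r = 40; fill = 'navy'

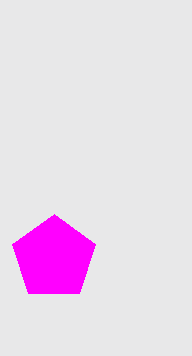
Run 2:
cx = 54, cy = 258, r = 44, fill = 'magenta'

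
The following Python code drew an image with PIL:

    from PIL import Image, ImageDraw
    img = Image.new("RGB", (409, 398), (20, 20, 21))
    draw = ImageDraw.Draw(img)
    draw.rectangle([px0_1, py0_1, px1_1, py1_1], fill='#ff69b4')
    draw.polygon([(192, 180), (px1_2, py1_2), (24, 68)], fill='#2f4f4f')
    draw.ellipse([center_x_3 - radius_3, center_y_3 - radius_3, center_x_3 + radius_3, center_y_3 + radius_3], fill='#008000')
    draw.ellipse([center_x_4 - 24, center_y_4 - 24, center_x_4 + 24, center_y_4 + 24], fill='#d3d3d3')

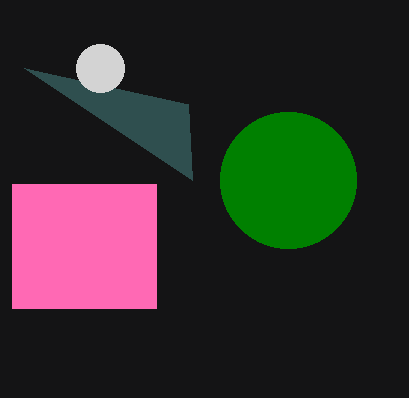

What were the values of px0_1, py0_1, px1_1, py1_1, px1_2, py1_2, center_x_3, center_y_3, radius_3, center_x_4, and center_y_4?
px0_1 = 12, py0_1 = 184, px1_1 = 156, py1_1 = 308, px1_2 = 188, py1_2 = 104, center_x_3 = 288, center_y_3 = 180, radius_3 = 68, center_x_4 = 100, center_y_4 = 68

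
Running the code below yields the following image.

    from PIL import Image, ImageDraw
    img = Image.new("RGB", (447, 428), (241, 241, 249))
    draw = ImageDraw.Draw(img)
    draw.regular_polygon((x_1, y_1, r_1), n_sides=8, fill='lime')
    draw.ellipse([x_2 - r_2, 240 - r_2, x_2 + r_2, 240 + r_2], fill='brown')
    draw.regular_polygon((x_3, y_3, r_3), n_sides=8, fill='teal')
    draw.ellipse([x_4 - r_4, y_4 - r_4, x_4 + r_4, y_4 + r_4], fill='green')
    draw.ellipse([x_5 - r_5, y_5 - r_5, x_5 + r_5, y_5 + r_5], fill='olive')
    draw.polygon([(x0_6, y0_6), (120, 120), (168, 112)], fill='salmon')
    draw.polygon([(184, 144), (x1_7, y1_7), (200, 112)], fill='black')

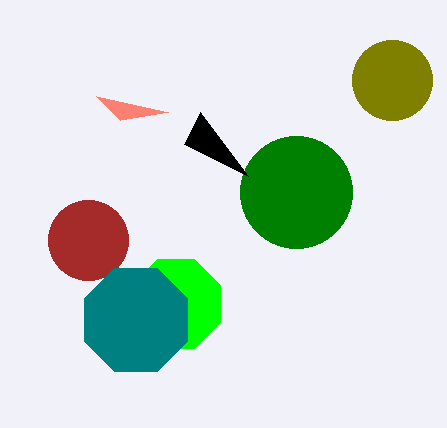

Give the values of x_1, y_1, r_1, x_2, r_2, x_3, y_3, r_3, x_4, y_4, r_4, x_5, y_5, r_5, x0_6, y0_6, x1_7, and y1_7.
x_1 = 176, y_1 = 304, r_1 = 48, x_2 = 88, r_2 = 40, x_3 = 136, y_3 = 320, r_3 = 56, x_4 = 296, y_4 = 192, r_4 = 56, x_5 = 392, y_5 = 80, r_5 = 40, x0_6 = 96, y0_6 = 96, x1_7 = 248, y1_7 = 176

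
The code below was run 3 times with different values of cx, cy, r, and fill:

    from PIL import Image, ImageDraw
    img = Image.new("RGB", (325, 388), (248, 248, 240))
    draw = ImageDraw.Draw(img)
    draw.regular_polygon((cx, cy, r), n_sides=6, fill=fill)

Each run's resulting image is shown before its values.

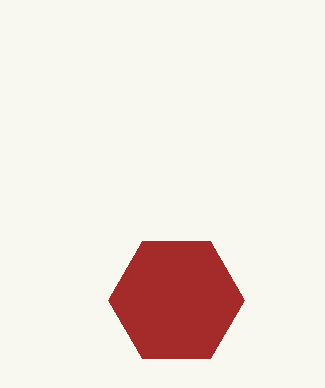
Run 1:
cx = 176
cy = 300
r = 68
fill = 'brown'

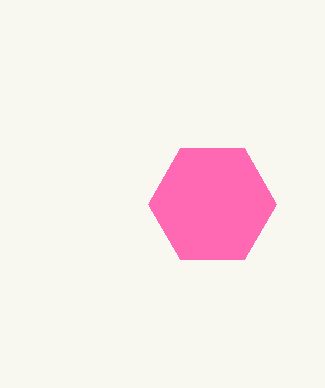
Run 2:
cx = 212; cy = 204; r = 64; fill = 'hotpink'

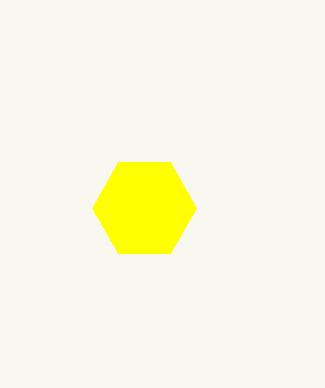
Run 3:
cx = 144, cy = 208, r = 52, fill = 'yellow'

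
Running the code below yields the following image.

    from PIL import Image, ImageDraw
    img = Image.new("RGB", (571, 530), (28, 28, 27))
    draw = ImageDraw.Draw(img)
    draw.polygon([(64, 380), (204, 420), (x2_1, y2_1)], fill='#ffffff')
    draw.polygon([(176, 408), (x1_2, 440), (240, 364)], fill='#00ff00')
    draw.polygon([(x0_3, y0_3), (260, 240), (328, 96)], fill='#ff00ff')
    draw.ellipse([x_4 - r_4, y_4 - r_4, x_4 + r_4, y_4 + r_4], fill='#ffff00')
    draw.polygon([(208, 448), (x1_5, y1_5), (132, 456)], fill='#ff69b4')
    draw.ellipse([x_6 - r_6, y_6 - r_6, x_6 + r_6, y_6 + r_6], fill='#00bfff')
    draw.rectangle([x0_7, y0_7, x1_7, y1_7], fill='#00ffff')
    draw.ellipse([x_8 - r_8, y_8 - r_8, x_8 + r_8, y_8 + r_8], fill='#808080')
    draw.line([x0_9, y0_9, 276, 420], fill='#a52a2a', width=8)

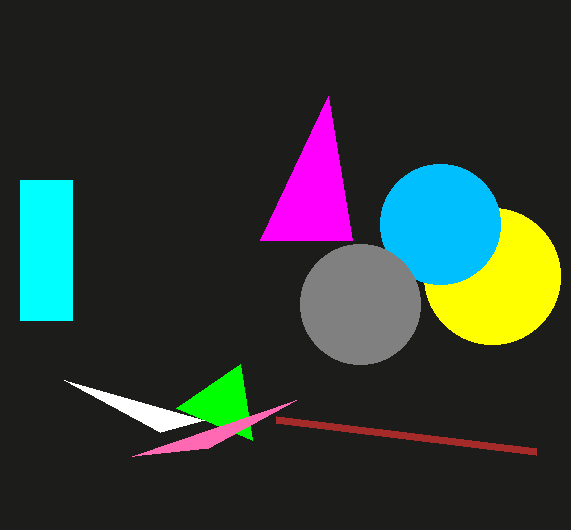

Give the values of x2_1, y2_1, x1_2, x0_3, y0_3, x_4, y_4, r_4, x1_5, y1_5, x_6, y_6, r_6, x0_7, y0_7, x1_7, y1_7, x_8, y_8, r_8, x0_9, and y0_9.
x2_1 = 160, y2_1 = 432, x1_2 = 252, x0_3 = 352, y0_3 = 240, x_4 = 492, y_4 = 276, r_4 = 68, x1_5 = 296, y1_5 = 400, x_6 = 440, y_6 = 224, r_6 = 60, x0_7 = 20, y0_7 = 180, x1_7 = 72, y1_7 = 320, x_8 = 360, y_8 = 304, r_8 = 60, x0_9 = 536, y0_9 = 452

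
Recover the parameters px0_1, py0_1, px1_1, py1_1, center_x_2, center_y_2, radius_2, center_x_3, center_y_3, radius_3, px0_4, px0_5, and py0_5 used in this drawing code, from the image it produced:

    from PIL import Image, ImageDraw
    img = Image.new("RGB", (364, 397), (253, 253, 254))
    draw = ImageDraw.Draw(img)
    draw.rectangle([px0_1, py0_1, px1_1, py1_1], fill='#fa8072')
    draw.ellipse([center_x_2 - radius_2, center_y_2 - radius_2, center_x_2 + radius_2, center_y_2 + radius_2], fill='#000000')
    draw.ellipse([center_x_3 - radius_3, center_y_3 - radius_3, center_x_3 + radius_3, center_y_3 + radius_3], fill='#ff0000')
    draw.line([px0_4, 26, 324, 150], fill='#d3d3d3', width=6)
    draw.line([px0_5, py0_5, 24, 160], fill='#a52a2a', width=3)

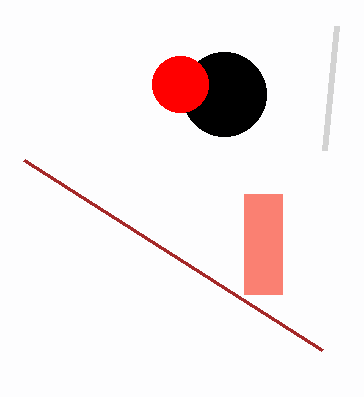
px0_1 = 244; py0_1 = 194; px1_1 = 282; py1_1 = 294; center_x_2 = 224; center_y_2 = 94; radius_2 = 42; center_x_3 = 180; center_y_3 = 84; radius_3 = 28; px0_4 = 336; px0_5 = 322; py0_5 = 350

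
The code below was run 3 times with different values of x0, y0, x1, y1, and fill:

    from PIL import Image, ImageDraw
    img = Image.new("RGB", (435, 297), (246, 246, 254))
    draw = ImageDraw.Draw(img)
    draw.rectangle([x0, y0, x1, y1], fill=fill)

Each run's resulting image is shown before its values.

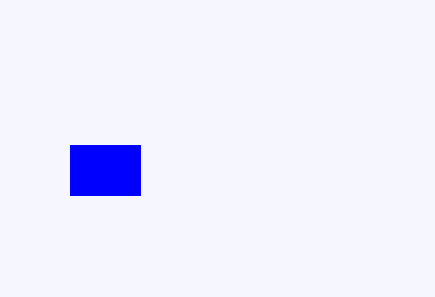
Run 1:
x0 = 70
y0 = 145
x1 = 140
y1 = 195
fill = 'blue'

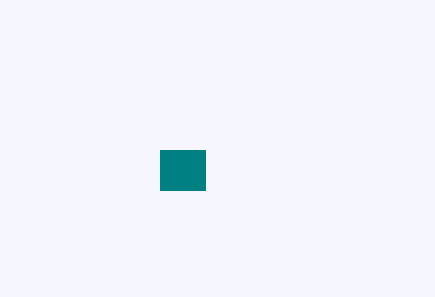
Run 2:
x0 = 160
y0 = 150
x1 = 205
y1 = 190
fill = 'teal'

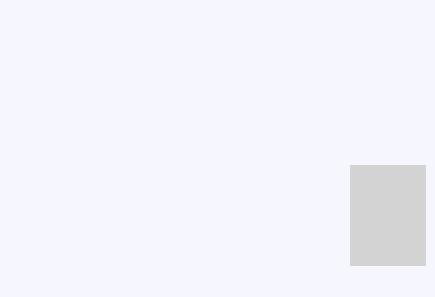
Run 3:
x0 = 350, y0 = 165, x1 = 425, y1 = 265, fill = 'lightgray'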